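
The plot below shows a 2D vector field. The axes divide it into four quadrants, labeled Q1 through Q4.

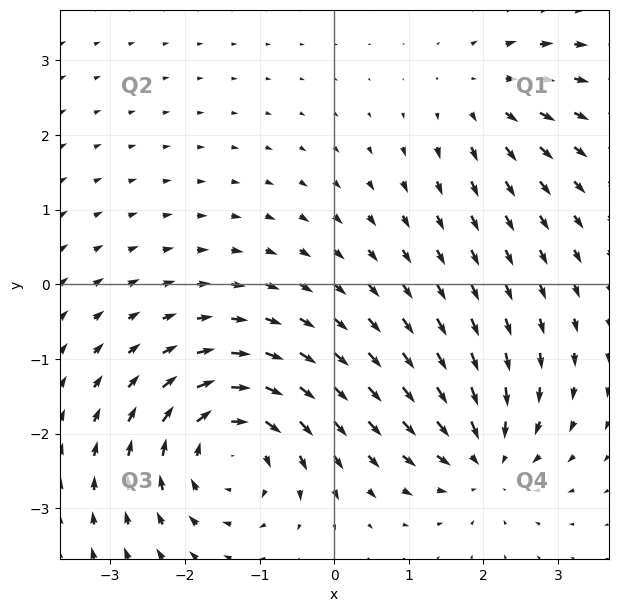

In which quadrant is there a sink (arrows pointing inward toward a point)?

The sink sits at approximately (2.0, -2.3), which lies in quadrant Q4. The divergence there is about -5, negative as expected for a sink.

Q4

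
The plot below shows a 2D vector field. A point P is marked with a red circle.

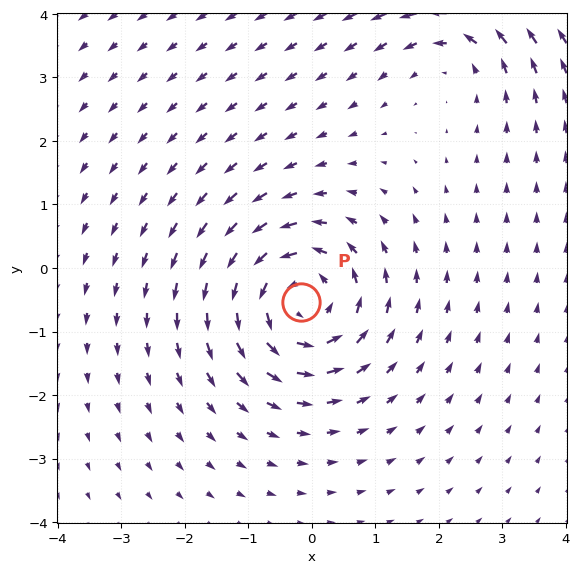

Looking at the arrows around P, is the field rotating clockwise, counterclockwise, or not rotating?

counterclockwise

Near P at (-0.2, -0.5) the arrows circulate counterclockwise. The curl (z-component) there is about +5; positive curl means counterclockwise rotation.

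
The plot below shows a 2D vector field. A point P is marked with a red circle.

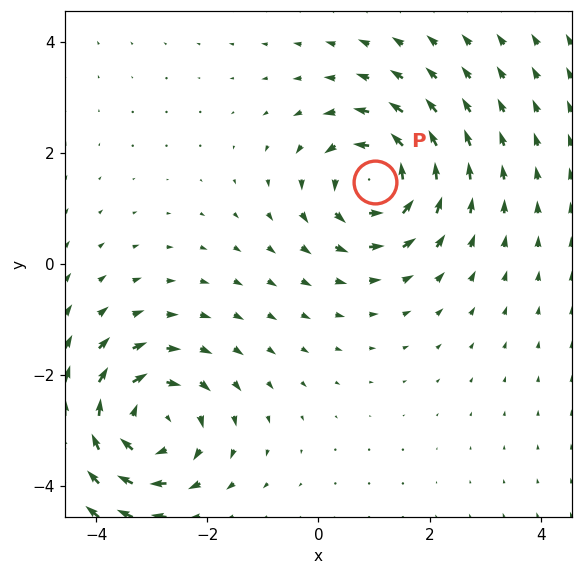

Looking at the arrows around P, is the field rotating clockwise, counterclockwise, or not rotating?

counterclockwise

Near P at (1.0, 1.5) the arrows circulate counterclockwise. The curl (z-component) there is about +4; positive curl means counterclockwise rotation.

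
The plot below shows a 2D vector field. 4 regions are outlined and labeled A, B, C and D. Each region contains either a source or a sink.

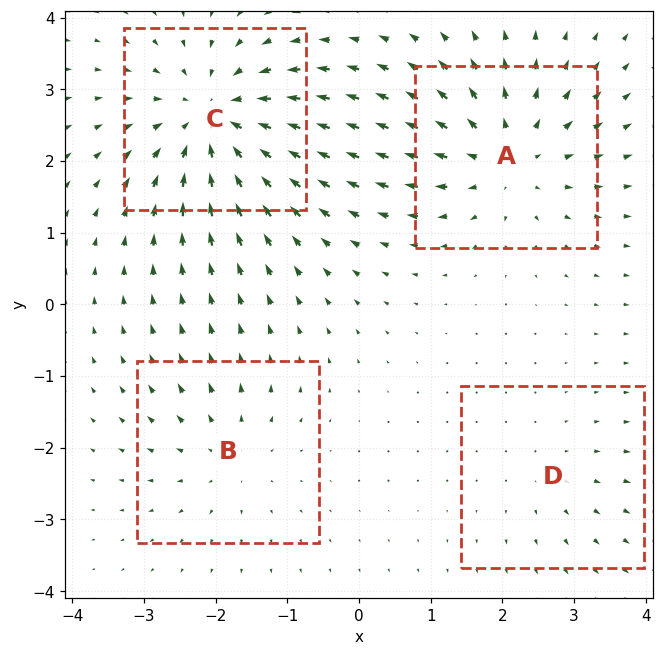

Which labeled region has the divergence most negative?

Divergence at each region's feature centre — A: about +5, B: about +3, C: about -6, D: about +2. Region C is most negative.

C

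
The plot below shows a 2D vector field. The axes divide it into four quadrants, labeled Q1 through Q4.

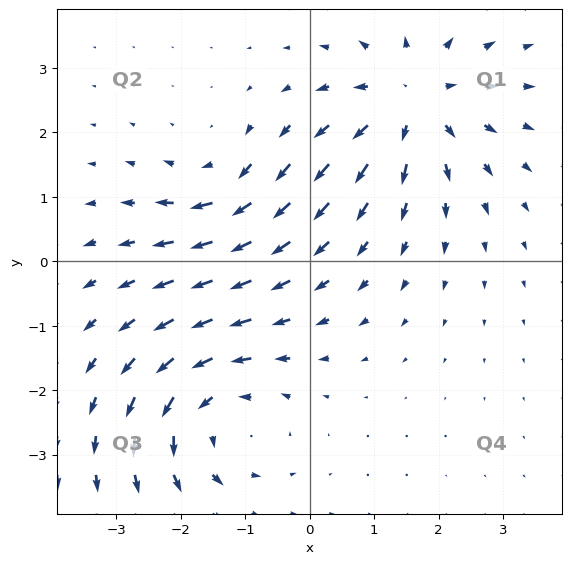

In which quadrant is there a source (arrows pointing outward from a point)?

The source sits at approximately (1.6, 2.5), which lies in quadrant Q1. The divergence there is about +5, positive as expected for a source.

Q1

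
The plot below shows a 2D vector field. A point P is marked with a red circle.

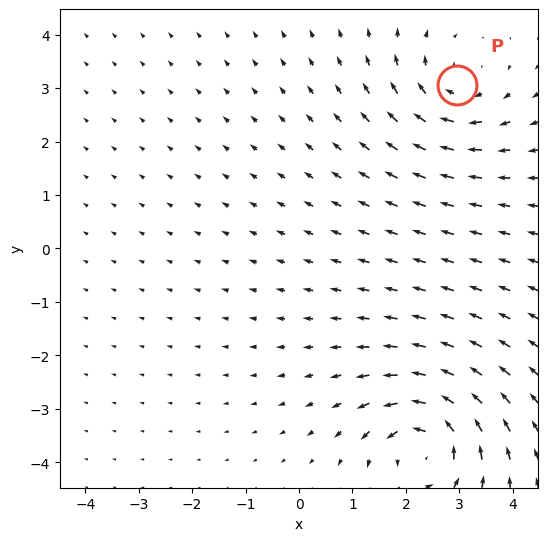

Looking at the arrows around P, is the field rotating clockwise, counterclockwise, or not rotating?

clockwise

Near P at (2.9, 3.1) the arrows circulate clockwise. The curl (z-component) there is about -4; negative curl means clockwise rotation.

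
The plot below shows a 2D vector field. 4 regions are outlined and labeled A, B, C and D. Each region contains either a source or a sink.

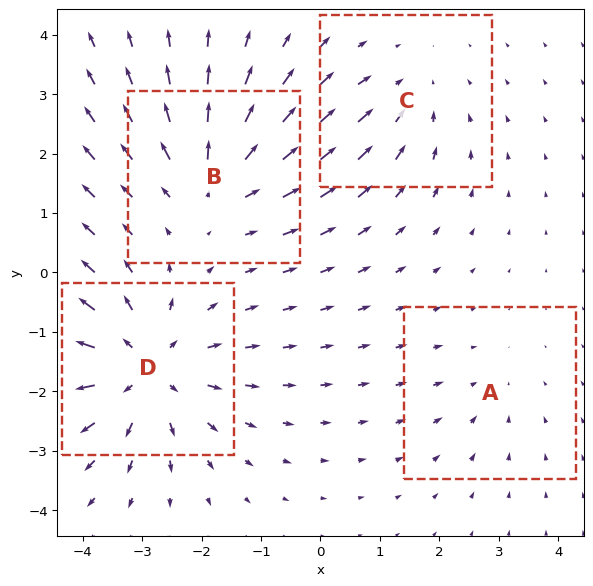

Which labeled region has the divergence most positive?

Divergence at each region's feature centre — A: about -2, B: about +4, C: about -3, D: about +6. Region D is most positive.

D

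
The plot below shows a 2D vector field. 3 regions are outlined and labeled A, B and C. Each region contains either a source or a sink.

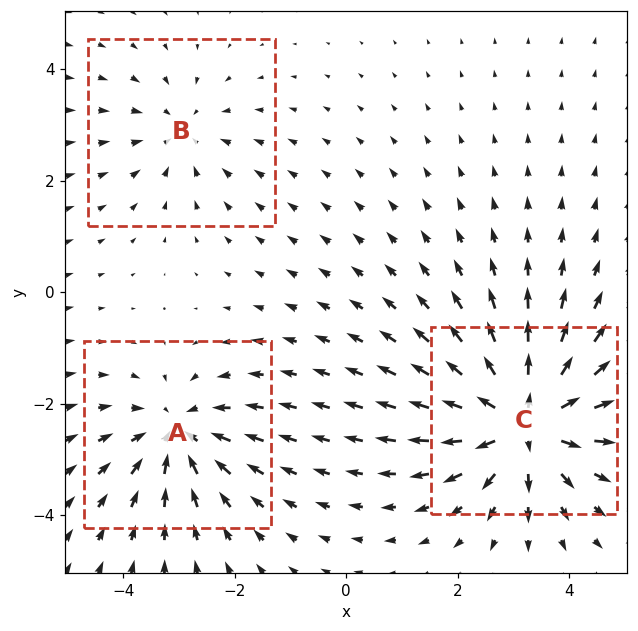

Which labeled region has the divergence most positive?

Divergence at each region's feature centre — A: about -3, B: about -2, C: about +5. Region C is most positive.

C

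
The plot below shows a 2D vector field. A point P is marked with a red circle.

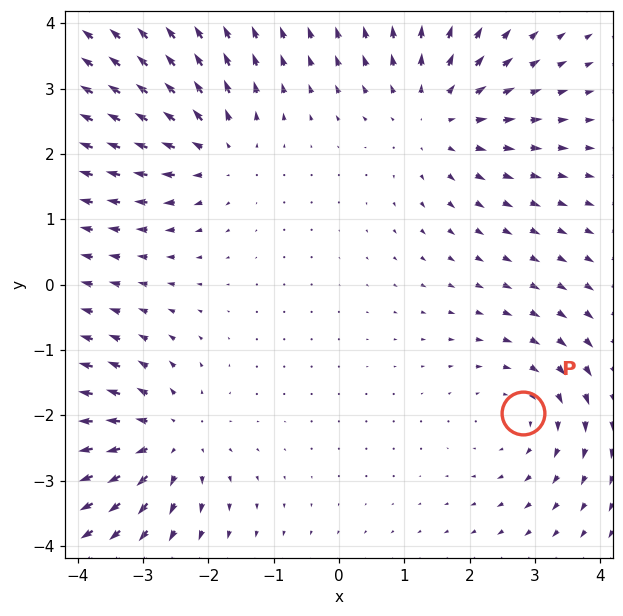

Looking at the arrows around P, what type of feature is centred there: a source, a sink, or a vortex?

vortex

At P (2.8, -2.0) the arrows circulate clockwise. Divergence ≈0, curl about -3 — near-zero divergence with nonzero curl is a vortex.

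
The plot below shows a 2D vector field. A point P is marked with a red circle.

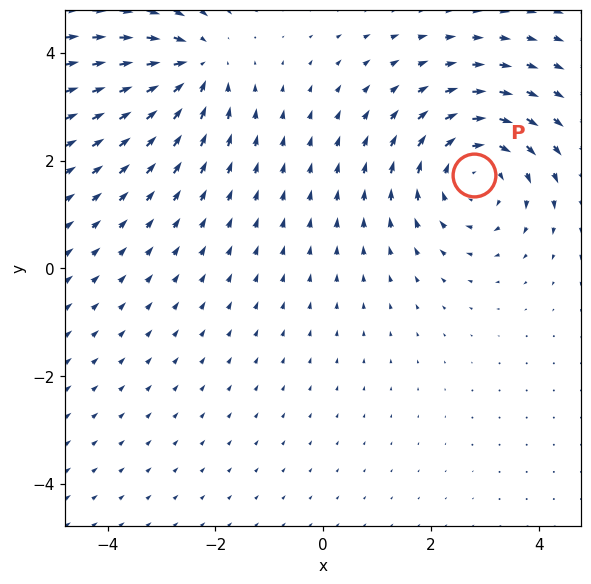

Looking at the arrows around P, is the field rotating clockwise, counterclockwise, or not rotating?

Near P at (2.8, 1.7) the arrows circulate clockwise. The curl (z-component) there is about -4; negative curl means clockwise rotation.

clockwise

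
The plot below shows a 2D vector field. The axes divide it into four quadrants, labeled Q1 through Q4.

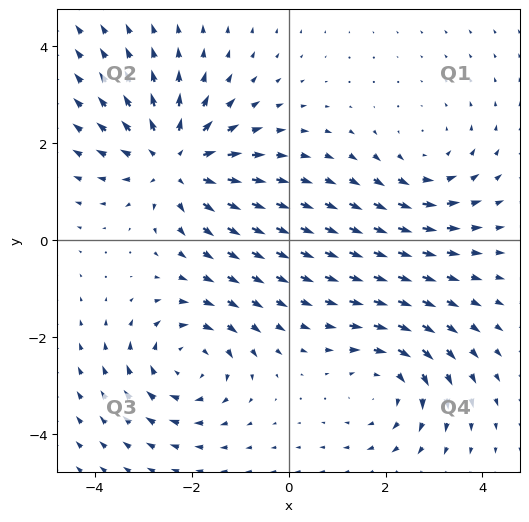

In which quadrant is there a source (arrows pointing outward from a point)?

Q2

The source sits at approximately (-2.3, 1.6), which lies in quadrant Q2. The divergence there is about +4, positive as expected for a source.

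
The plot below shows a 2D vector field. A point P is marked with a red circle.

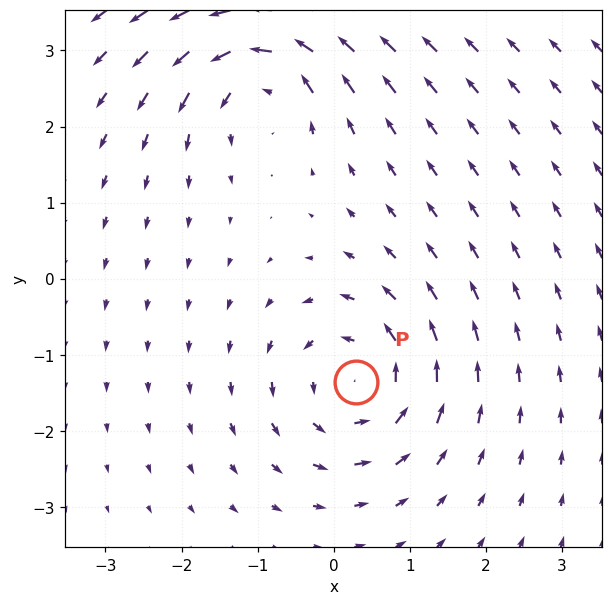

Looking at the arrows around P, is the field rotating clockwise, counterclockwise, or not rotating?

counterclockwise

Near P at (0.3, -1.4) the arrows circulate counterclockwise. The curl (z-component) there is about +3; positive curl means counterclockwise rotation.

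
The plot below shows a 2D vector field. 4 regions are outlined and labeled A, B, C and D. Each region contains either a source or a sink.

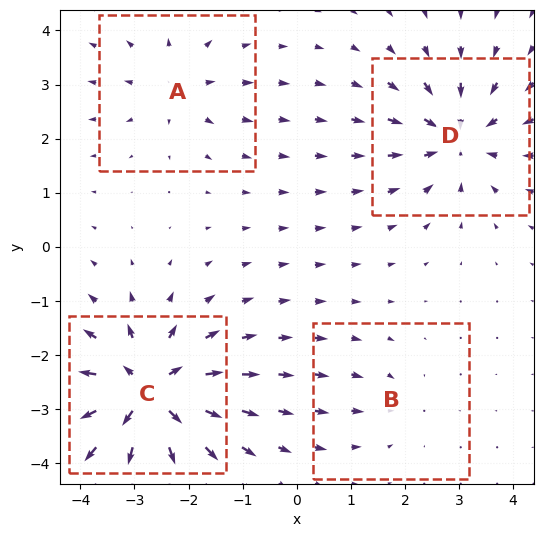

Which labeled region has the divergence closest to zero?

Divergence at each region's feature centre — A: about +4, B: about -2, C: about +8, D: about -6. Region B is closest to zero.

B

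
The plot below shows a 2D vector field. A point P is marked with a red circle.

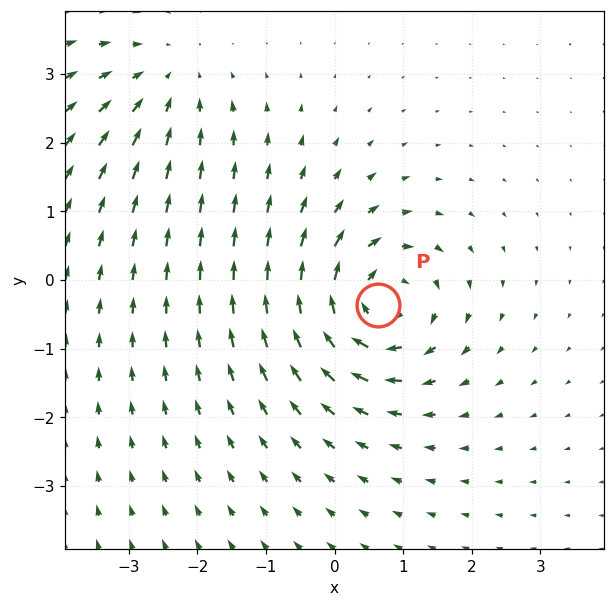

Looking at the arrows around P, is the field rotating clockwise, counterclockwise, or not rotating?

Near P at (0.6, -0.4) the arrows circulate clockwise. The curl (z-component) there is about -6; negative curl means clockwise rotation.

clockwise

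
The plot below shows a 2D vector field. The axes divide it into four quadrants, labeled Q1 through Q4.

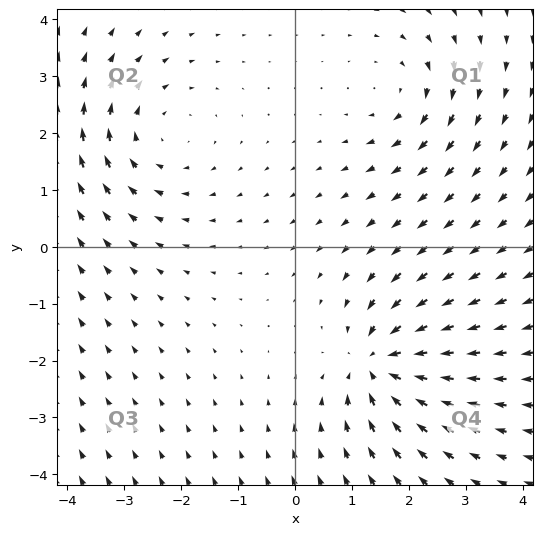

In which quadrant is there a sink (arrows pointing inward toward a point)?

Q4

The sink sits at approximately (1.5, -2.0), which lies in quadrant Q4. The divergence there is about -6, negative as expected for a sink.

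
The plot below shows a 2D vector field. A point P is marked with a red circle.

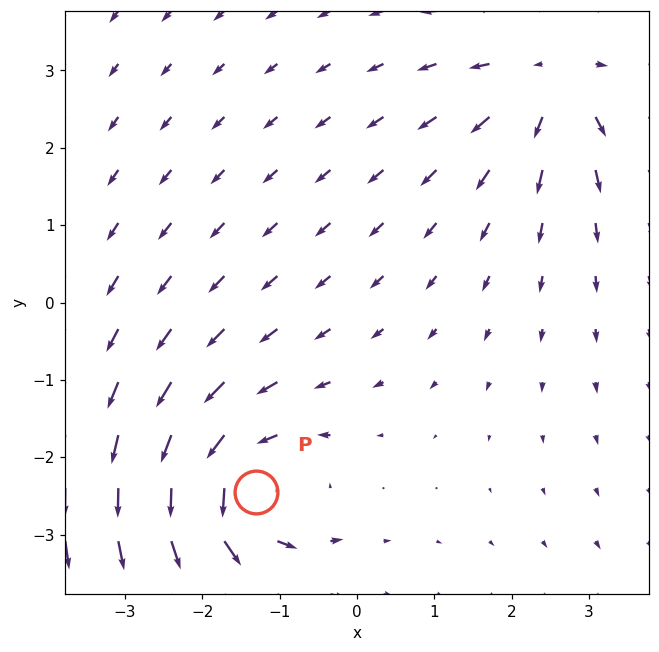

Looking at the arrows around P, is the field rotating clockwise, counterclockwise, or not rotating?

Near P at (-1.3, -2.4) the arrows circulate counterclockwise. The curl (z-component) there is about +3; positive curl means counterclockwise rotation.

counterclockwise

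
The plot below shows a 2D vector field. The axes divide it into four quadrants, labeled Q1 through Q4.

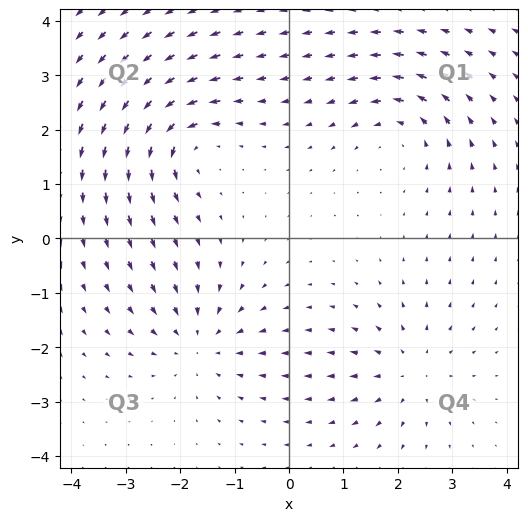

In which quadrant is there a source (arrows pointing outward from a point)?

The source sits at approximately (2.2, -2.4), which lies in quadrant Q4. The divergence there is about +4, positive as expected for a source.

Q4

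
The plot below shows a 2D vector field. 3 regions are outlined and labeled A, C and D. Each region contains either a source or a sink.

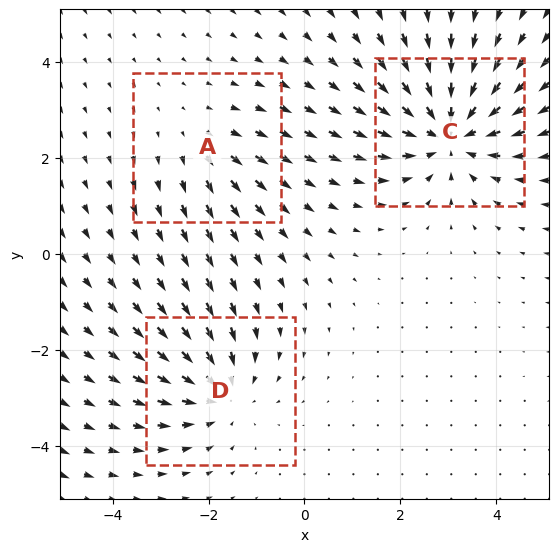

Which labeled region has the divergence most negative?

C

Divergence at each region's feature centre — A: about +2, C: about -5, D: about -3. Region C is most negative.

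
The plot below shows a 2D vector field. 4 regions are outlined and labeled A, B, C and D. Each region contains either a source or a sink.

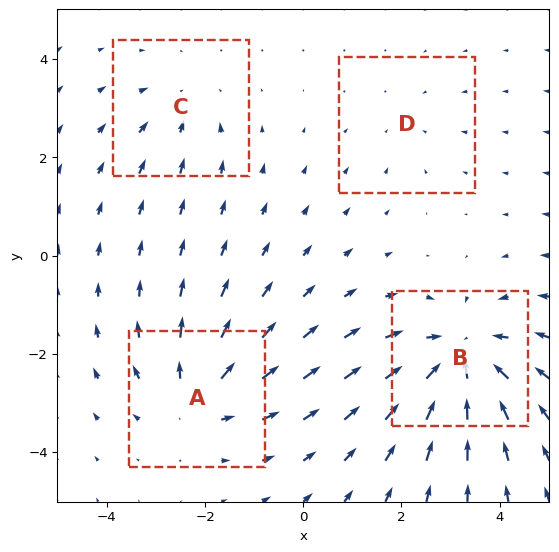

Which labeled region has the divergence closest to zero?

Divergence at each region's feature centre — A: about +4, B: about -6, C: about -3, D: about -2. Region D is closest to zero.

D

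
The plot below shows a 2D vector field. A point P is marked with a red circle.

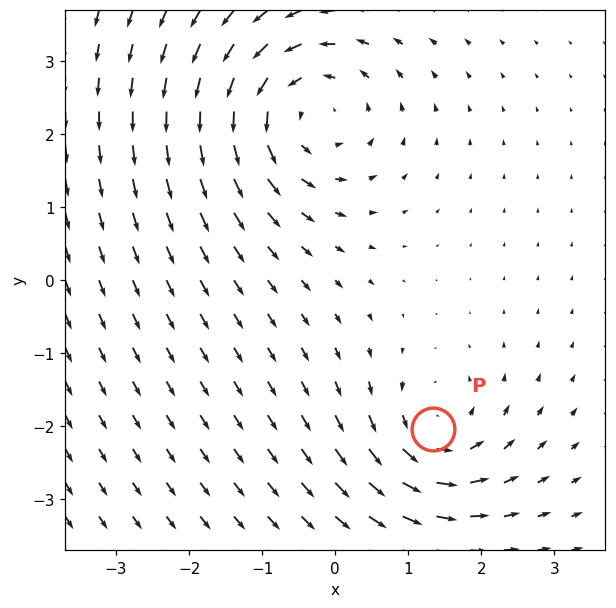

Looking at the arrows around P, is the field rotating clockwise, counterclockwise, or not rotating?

Near P at (1.3, -2.0) the arrows circulate counterclockwise. The curl (z-component) there is about +4; positive curl means counterclockwise rotation.

counterclockwise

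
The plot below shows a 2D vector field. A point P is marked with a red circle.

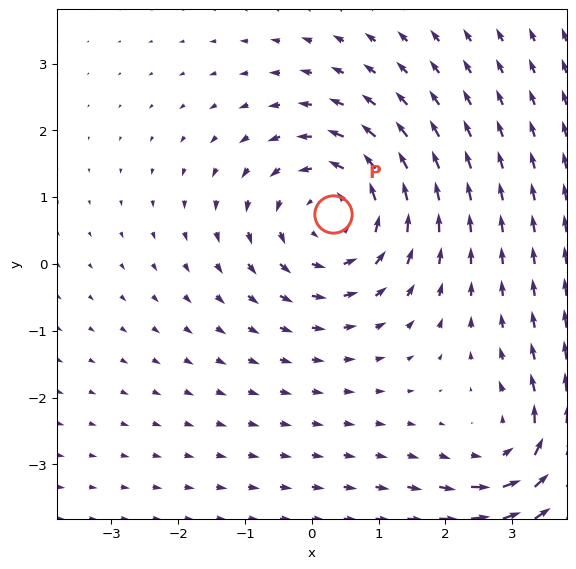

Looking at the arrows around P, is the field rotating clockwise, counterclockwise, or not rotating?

Near P at (0.3, 0.8) the arrows circulate counterclockwise. The curl (z-component) there is about +3; positive curl means counterclockwise rotation.

counterclockwise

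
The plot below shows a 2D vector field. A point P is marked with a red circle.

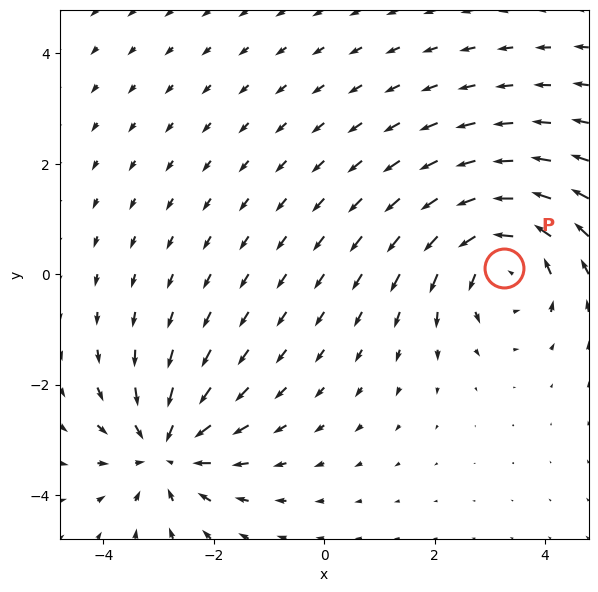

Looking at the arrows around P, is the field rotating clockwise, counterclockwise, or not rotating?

counterclockwise

Near P at (3.3, 0.1) the arrows circulate counterclockwise. The curl (z-component) there is about +4; positive curl means counterclockwise rotation.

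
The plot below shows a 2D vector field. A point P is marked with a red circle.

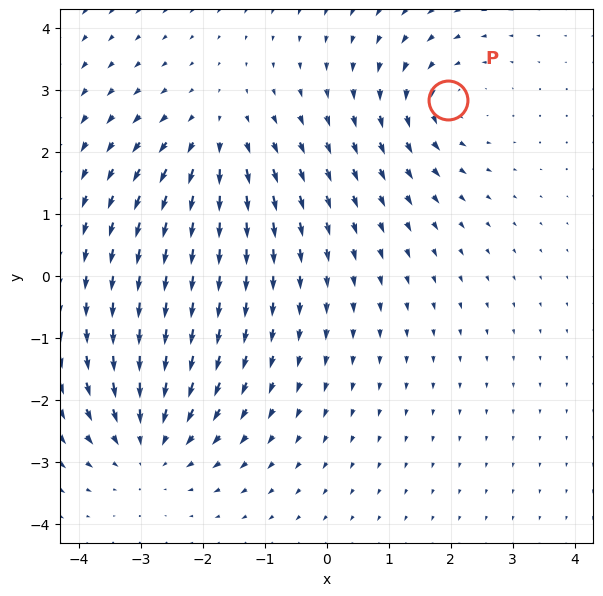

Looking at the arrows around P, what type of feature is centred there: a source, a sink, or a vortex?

vortex

At P (2.0, 2.8) the arrows circulate counterclockwise. Divergence ≈0, curl about +4 — near-zero divergence with nonzero curl is a vortex.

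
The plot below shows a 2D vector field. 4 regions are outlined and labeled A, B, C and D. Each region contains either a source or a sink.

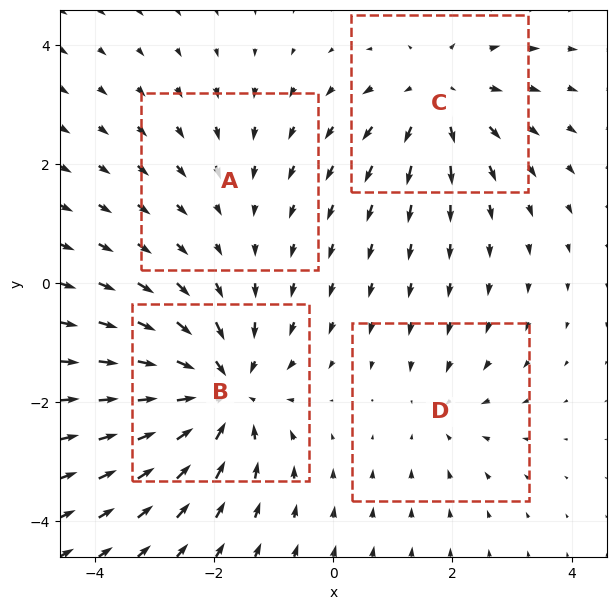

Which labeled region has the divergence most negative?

Divergence at each region's feature centre — A: about -2, B: about -7, C: about +5, D: about -3. Region B is most negative.

B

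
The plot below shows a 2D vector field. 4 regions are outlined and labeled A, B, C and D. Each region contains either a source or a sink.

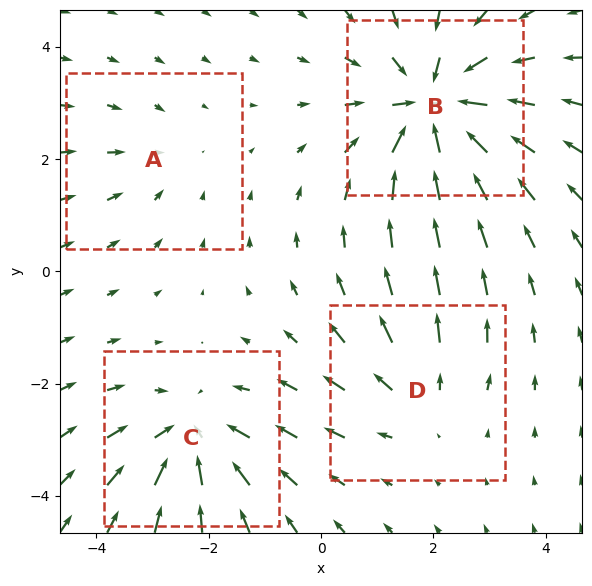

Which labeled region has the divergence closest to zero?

Divergence at each region's feature centre — A: about -2, B: about -7, C: about -5, D: about +3. Region A is closest to zero.

A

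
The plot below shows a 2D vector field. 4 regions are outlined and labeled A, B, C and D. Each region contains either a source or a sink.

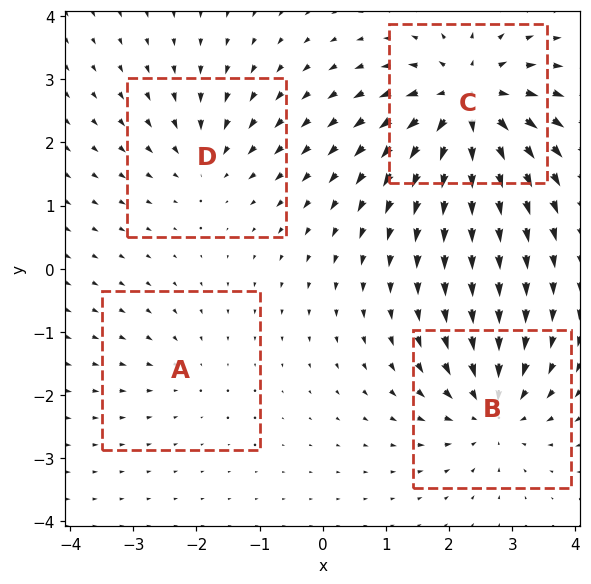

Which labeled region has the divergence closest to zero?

Divergence at each region's feature centre — A: about -2, B: about -6, C: about +8, D: about -4. Region A is closest to zero.

A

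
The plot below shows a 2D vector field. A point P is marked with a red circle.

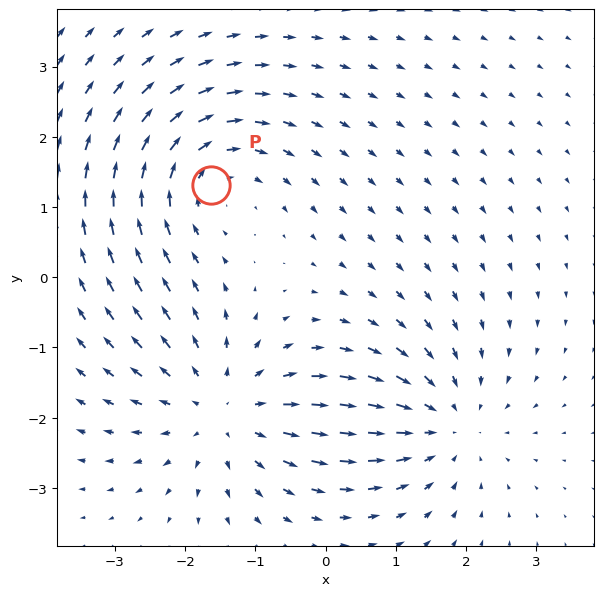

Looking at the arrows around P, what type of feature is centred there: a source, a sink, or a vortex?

At P (-1.6, 1.3) the arrows circulate clockwise. Divergence ≈0, curl about -3 — near-zero divergence with nonzero curl is a vortex.

vortex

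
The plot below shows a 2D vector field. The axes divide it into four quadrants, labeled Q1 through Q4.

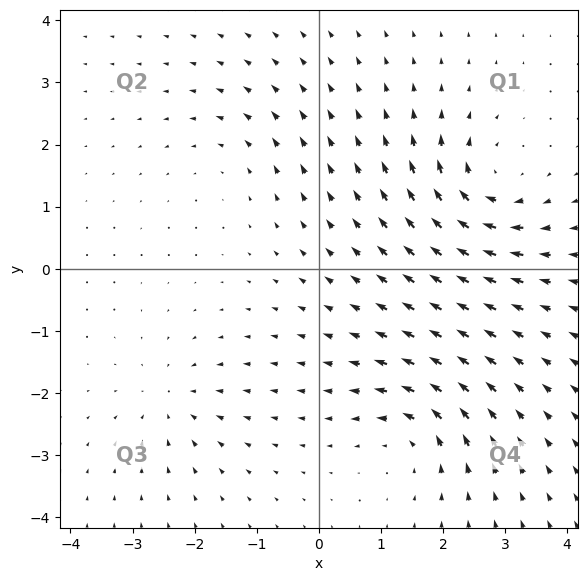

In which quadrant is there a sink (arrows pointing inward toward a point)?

Q3

The sink sits at approximately (-2.4, -2.1), which lies in quadrant Q3. The divergence there is about -4, negative as expected for a sink.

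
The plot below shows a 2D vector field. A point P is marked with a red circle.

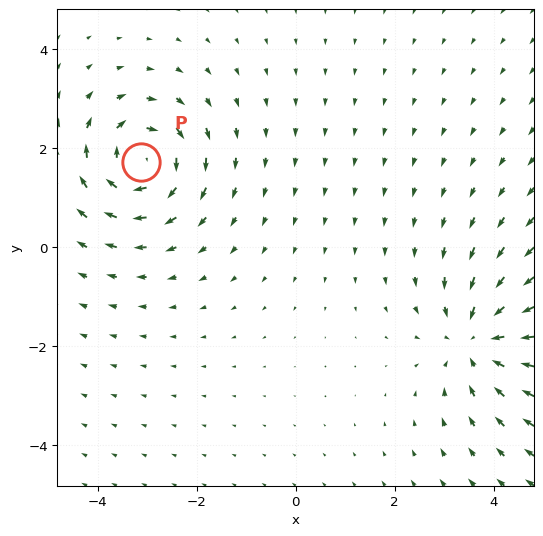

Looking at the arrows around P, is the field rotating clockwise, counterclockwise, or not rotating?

Near P at (-3.1, 1.7) the arrows circulate clockwise. The curl (z-component) there is about -6; negative curl means clockwise rotation.

clockwise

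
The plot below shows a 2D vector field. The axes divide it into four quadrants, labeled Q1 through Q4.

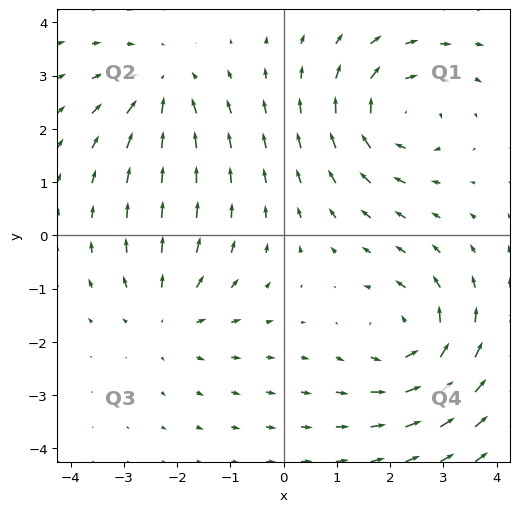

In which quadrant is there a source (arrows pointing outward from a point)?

The source sits at approximately (-2.2, -1.5), which lies in quadrant Q3. The divergence there is about +3, positive as expected for a source.

Q3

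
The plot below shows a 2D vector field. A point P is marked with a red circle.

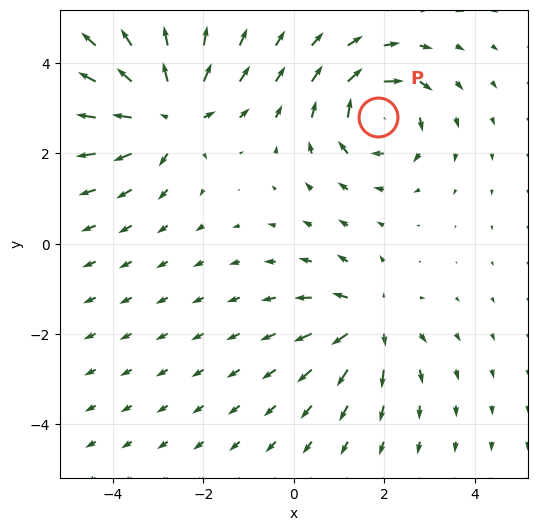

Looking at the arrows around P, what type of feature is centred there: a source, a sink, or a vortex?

vortex

At P (1.9, 2.8) the arrows circulate clockwise. Divergence ≈0, curl about -6 — near-zero divergence with nonzero curl is a vortex.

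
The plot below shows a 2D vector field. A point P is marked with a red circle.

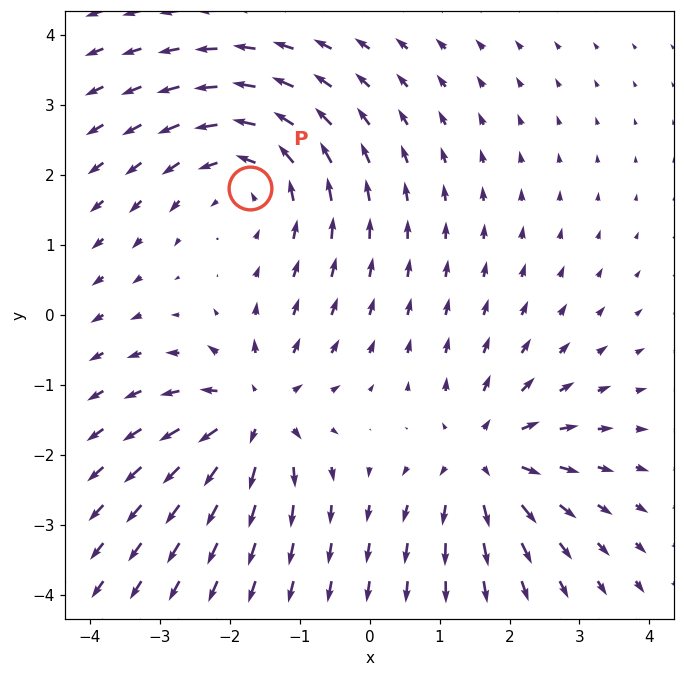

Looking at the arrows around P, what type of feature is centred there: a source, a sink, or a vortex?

vortex

At P (-1.7, 1.8) the arrows circulate counterclockwise. Divergence ≈0, curl about +4 — near-zero divergence with nonzero curl is a vortex.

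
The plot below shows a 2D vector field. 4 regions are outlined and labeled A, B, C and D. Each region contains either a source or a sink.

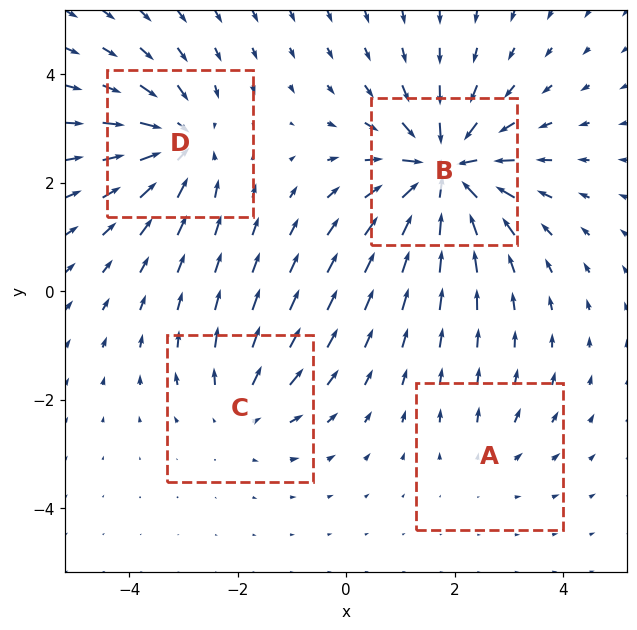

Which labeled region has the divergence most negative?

B

Divergence at each region's feature centre — A: about +2, B: about -8, C: about +3, D: about -5. Region B is most negative.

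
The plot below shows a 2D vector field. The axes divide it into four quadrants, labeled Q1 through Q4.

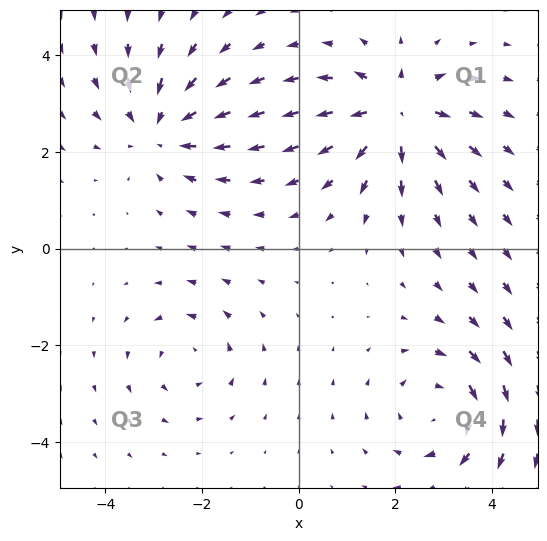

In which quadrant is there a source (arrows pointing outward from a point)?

The source sits at approximately (2.0, 2.8), which lies in quadrant Q1. The divergence there is about +6, positive as expected for a source.

Q1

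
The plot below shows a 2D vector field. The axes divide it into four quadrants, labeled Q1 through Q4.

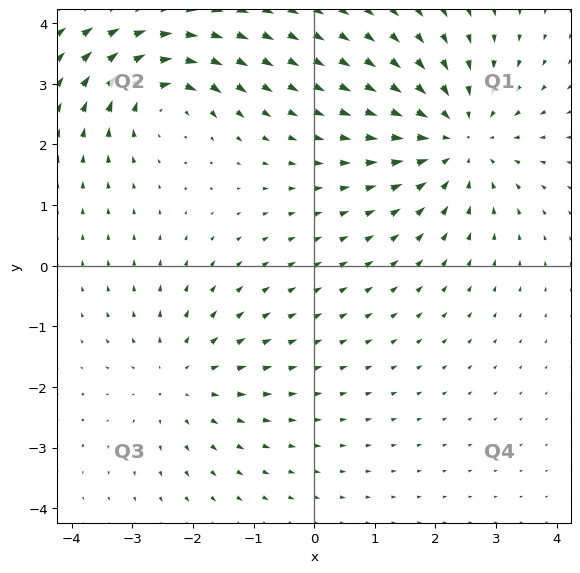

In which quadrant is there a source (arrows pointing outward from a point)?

Q3

The source sits at approximately (-2.2, -1.9), which lies in quadrant Q3. The divergence there is about +2, positive as expected for a source.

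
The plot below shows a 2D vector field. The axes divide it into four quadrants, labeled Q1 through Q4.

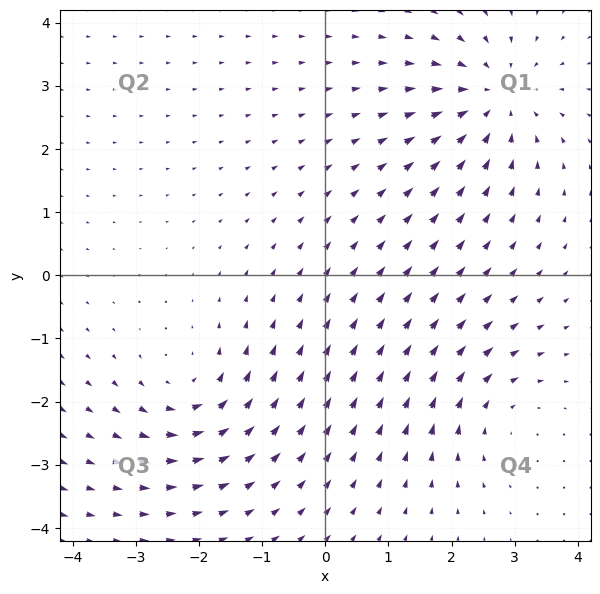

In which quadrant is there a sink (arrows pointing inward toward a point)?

Q1

The sink sits at approximately (2.7, 2.8), which lies in quadrant Q1. The divergence there is about -4, negative as expected for a sink.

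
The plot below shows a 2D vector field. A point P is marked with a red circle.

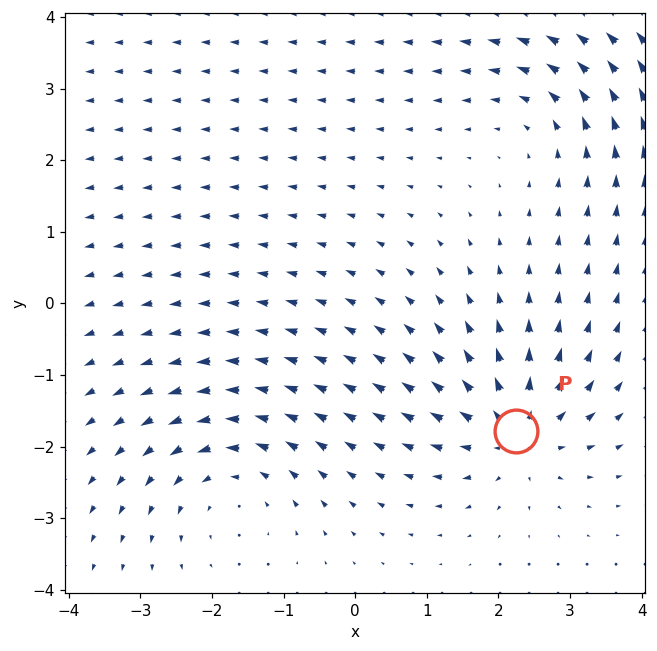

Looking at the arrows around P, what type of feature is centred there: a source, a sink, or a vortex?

At P (2.2, -1.8) the arrows spread outward. Divergence about +6, curl ≈0 — positive divergence with near-zero curl is a source.

source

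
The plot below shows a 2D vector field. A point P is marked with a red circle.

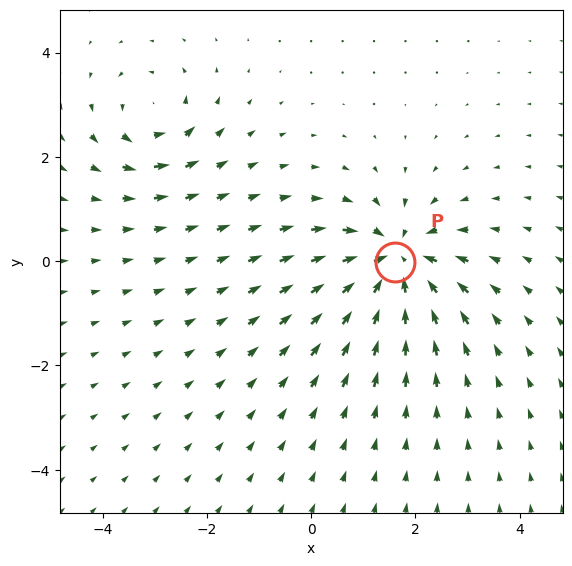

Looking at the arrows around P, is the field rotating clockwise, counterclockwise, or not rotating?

Near P at (1.6, -0.0) the arrows show no circulation. The curl there is ≈0.

not rotating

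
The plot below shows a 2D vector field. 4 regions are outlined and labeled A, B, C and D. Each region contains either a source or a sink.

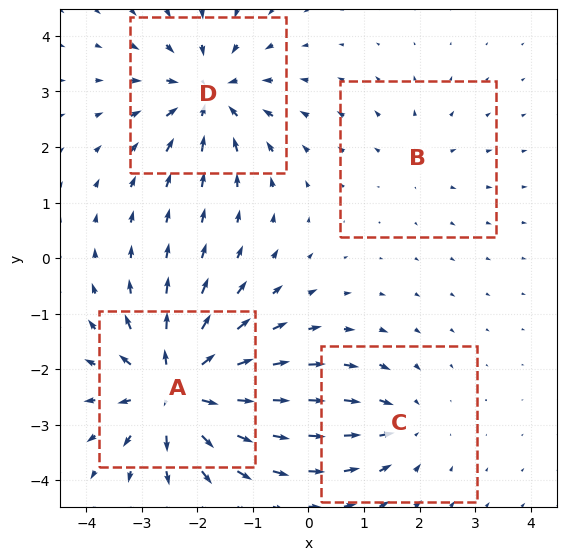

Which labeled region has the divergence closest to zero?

B

Divergence at each region's feature centre — A: about +8, B: about +2, C: about -4, D: about -6. Region B is closest to zero.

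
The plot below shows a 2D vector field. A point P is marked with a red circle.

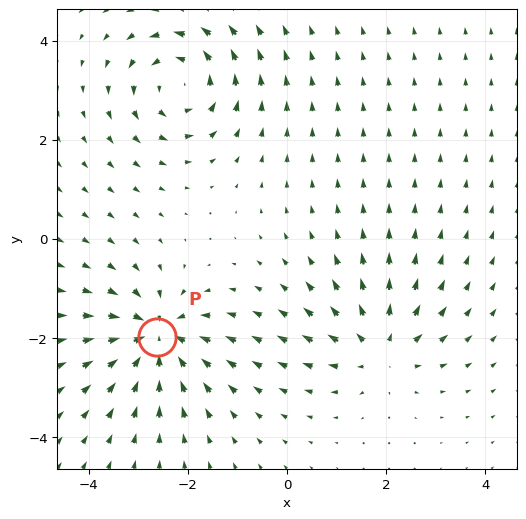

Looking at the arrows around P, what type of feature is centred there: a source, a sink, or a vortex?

At P (-2.6, -2.0) the arrows converge inward. Divergence about -6, curl ≈0 — negative divergence with near-zero curl is a sink.

sink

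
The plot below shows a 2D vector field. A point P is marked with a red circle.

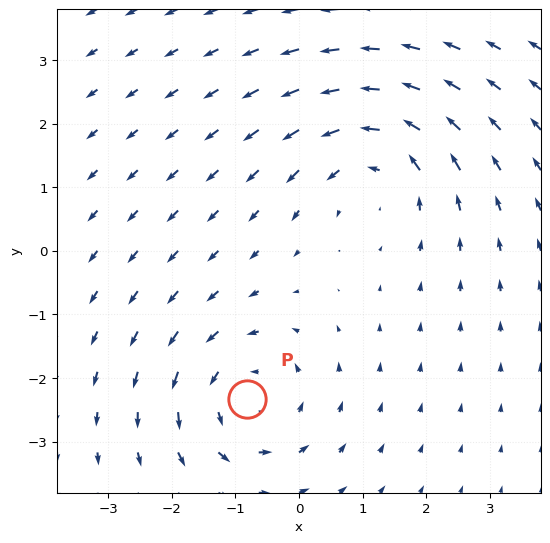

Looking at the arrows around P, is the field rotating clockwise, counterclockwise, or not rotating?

counterclockwise

Near P at (-0.8, -2.3) the arrows circulate counterclockwise. The curl (z-component) there is about +3; positive curl means counterclockwise rotation.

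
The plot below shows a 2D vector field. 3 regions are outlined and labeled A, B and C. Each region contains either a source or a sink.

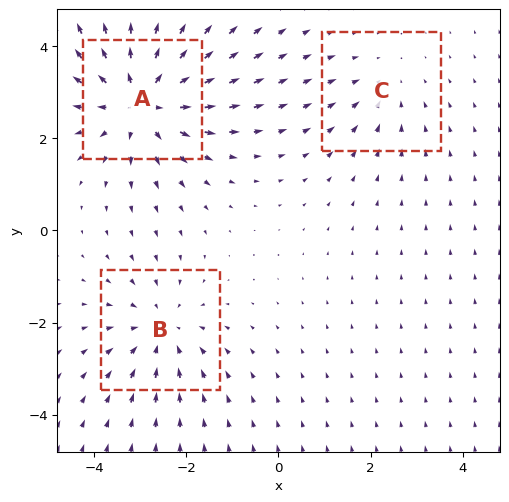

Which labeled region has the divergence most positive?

Divergence at each region's feature centre — A: about +5, B: about -3, C: about -2. Region A is most positive.

A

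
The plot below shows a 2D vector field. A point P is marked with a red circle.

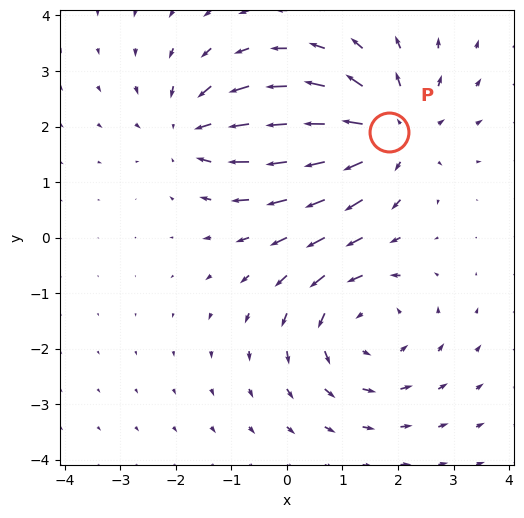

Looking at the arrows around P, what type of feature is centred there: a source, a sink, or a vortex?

At P (1.8, 1.9) the arrows spread outward. Divergence about +4, curl ≈0 — positive divergence with near-zero curl is a source.

source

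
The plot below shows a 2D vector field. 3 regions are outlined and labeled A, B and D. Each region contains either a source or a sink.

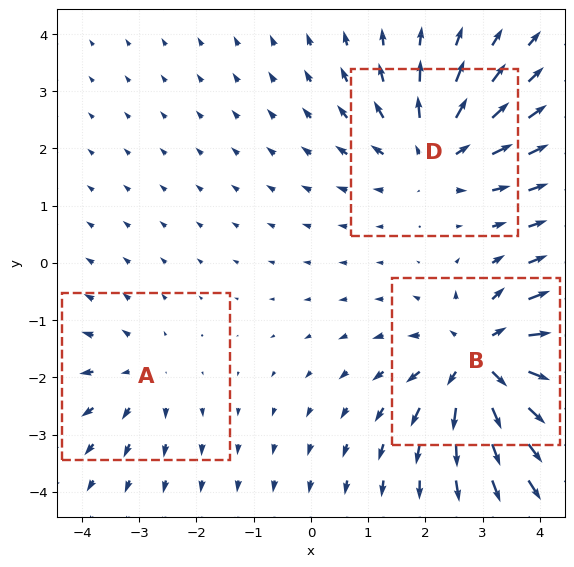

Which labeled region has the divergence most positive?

B

Divergence at each region's feature centre — A: about +2, B: about +5, D: about +4. Region B is most positive.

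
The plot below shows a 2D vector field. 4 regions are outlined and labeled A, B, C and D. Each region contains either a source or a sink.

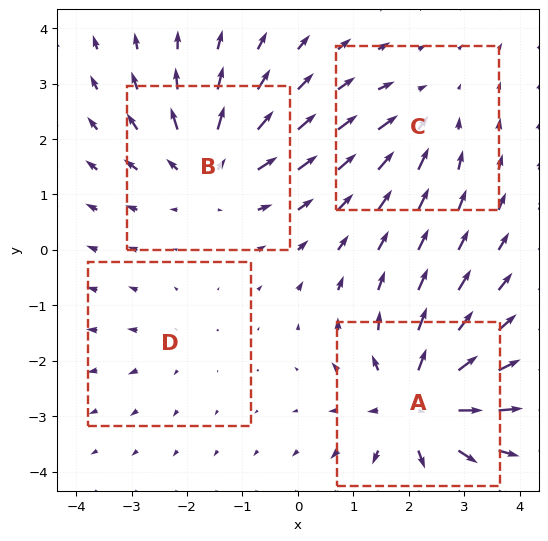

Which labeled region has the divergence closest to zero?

Divergence at each region's feature centre — A: about +7, B: about +5, C: about -3, D: about +2. Region D is closest to zero.

D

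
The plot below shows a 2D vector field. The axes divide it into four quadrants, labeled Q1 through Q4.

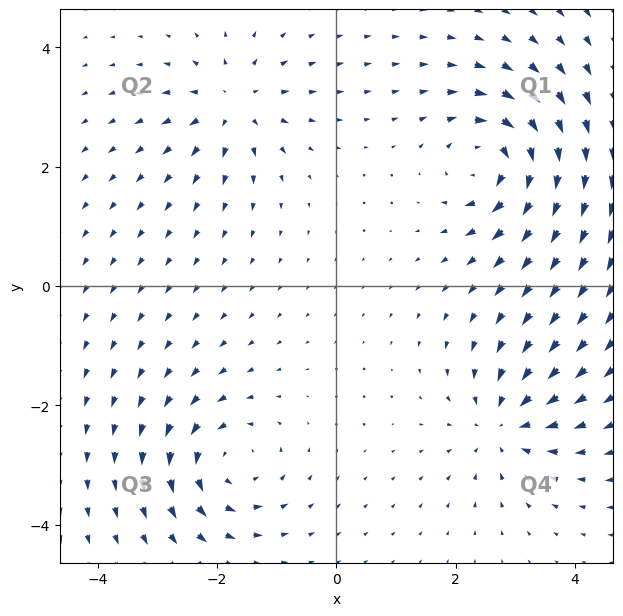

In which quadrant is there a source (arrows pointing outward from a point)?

The source sits at approximately (-1.7, 3.0), which lies in quadrant Q2. The divergence there is about +5, positive as expected for a source.

Q2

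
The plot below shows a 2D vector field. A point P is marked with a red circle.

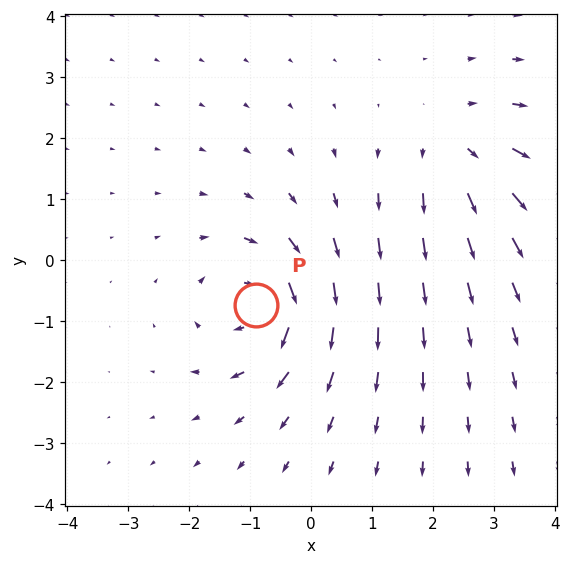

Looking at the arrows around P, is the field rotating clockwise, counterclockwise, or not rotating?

clockwise

Near P at (-0.9, -0.7) the arrows circulate clockwise. The curl (z-component) there is about -6; negative curl means clockwise rotation.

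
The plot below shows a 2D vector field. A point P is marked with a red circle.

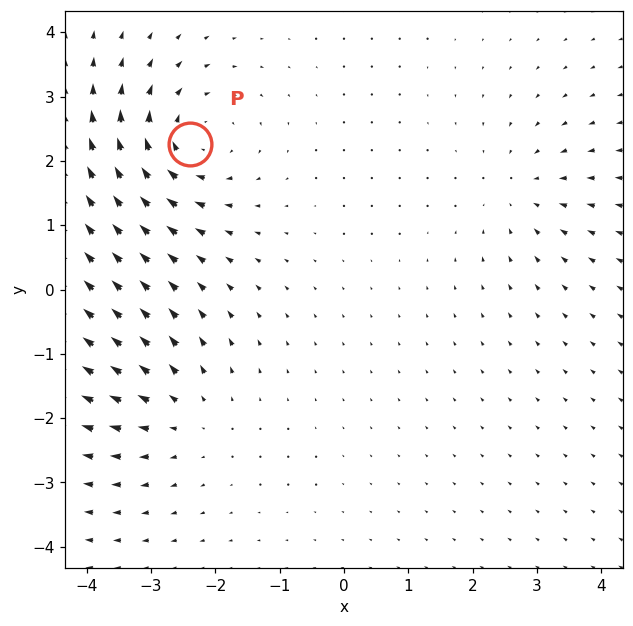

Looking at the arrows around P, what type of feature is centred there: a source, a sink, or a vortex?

vortex

At P (-2.4, 2.3) the arrows circulate clockwise. Divergence ≈0, curl about -5 — near-zero divergence with nonzero curl is a vortex.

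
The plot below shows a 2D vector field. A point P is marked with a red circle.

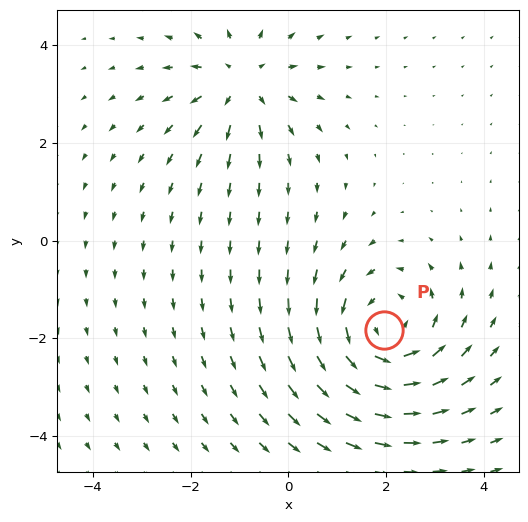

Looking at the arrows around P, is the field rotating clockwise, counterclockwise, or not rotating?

Near P at (2.0, -1.8) the arrows circulate counterclockwise. The curl (z-component) there is about +3; positive curl means counterclockwise rotation.

counterclockwise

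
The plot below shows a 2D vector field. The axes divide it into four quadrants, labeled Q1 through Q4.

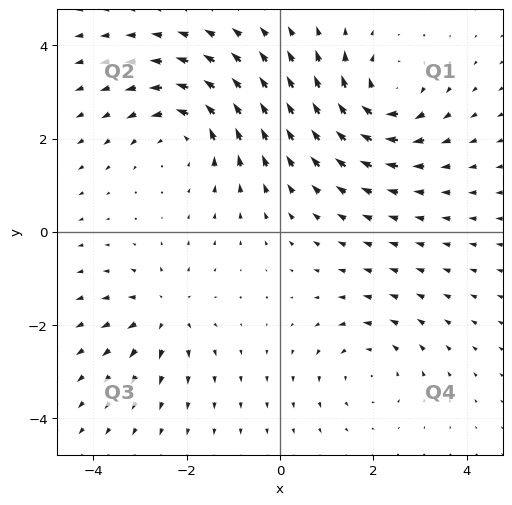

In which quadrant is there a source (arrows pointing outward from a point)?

Q3

The source sits at approximately (-2.5, -1.7), which lies in quadrant Q3. The divergence there is about +3, positive as expected for a source.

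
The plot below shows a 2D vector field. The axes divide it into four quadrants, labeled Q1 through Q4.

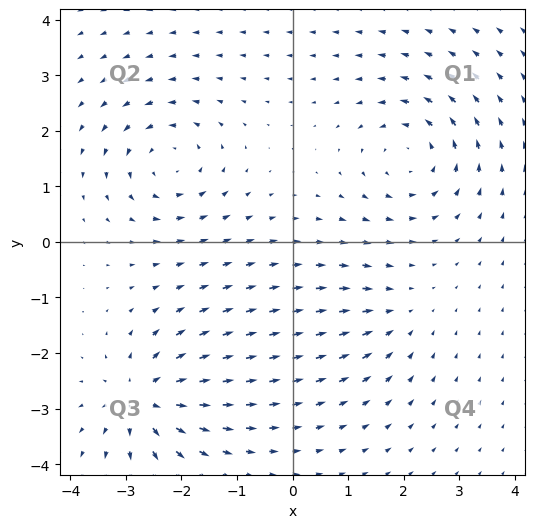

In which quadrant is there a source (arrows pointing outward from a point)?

Q3

The source sits at approximately (-2.7, -2.8), which lies in quadrant Q3. The divergence there is about +7, positive as expected for a source.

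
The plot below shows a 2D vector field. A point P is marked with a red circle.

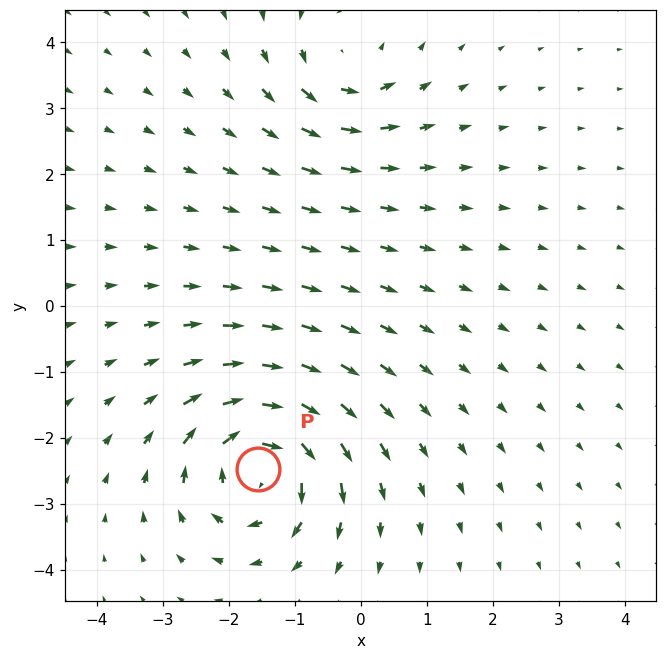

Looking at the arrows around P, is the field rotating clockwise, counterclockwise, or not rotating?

clockwise

Near P at (-1.6, -2.5) the arrows circulate clockwise. The curl (z-component) there is about -6; negative curl means clockwise rotation.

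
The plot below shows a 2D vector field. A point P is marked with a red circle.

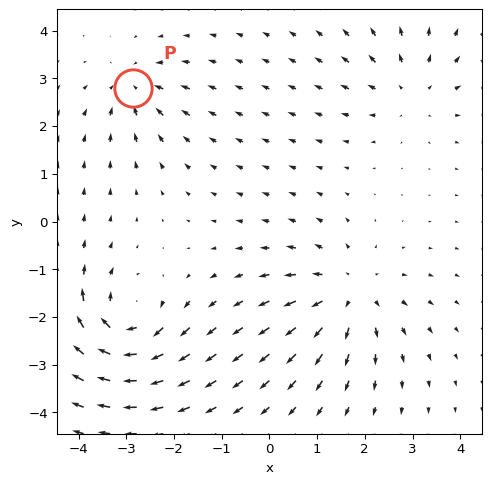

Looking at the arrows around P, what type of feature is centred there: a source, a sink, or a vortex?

sink

At P (-2.9, 2.8) the arrows converge inward. Divergence about -4, curl ≈0 — negative divergence with near-zero curl is a sink.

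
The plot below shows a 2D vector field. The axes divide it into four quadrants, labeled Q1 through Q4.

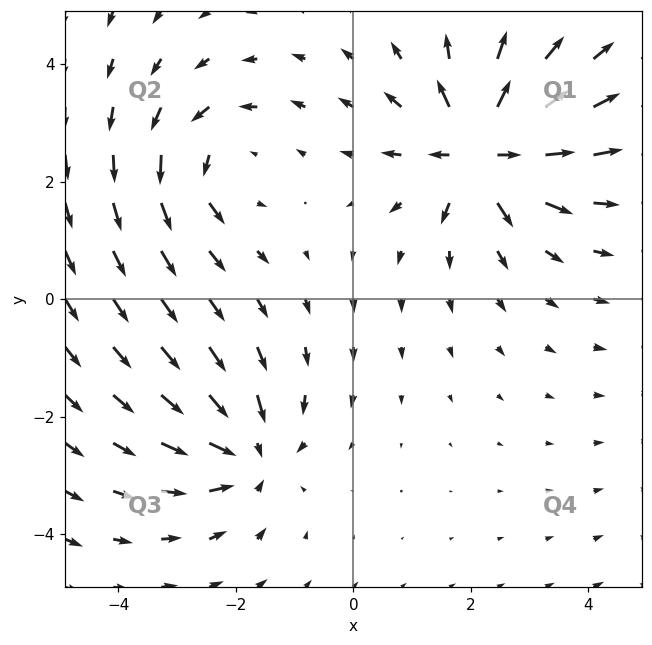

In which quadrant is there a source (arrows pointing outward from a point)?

The source sits at approximately (2.2, 2.5), which lies in quadrant Q1. The divergence there is about +6, positive as expected for a source.

Q1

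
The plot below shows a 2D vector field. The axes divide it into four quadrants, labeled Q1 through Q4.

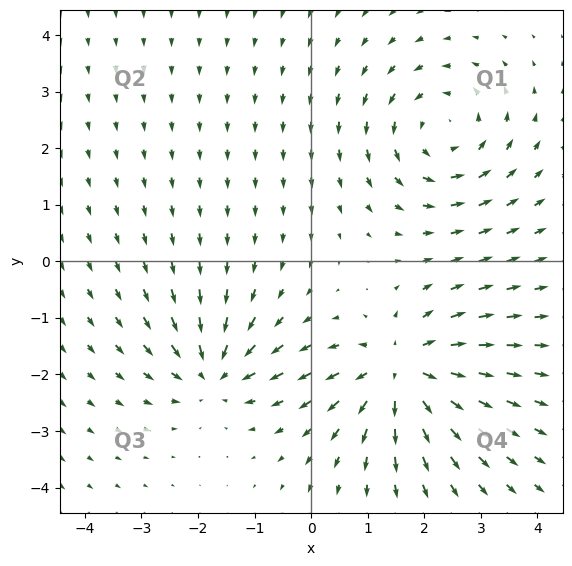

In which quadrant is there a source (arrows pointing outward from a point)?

The source sits at approximately (1.6, -1.9), which lies in quadrant Q4. The divergence there is about +5, positive as expected for a source.

Q4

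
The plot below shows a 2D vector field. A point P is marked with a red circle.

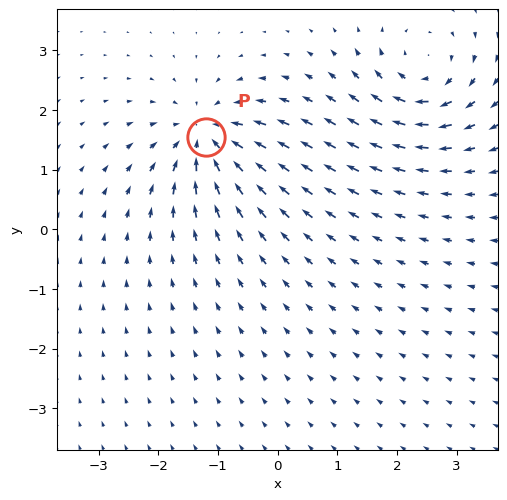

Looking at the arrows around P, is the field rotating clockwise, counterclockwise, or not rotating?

Near P at (-1.2, 1.5) the arrows show no circulation. The curl there is ≈0.

not rotating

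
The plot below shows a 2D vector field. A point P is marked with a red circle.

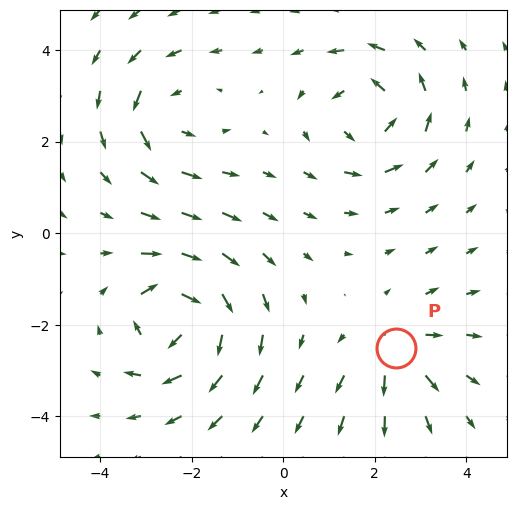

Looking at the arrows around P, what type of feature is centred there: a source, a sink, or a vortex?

At P (2.5, -2.5) the arrows spread outward. Divergence about +3, curl ≈0 — positive divergence with near-zero curl is a source.

source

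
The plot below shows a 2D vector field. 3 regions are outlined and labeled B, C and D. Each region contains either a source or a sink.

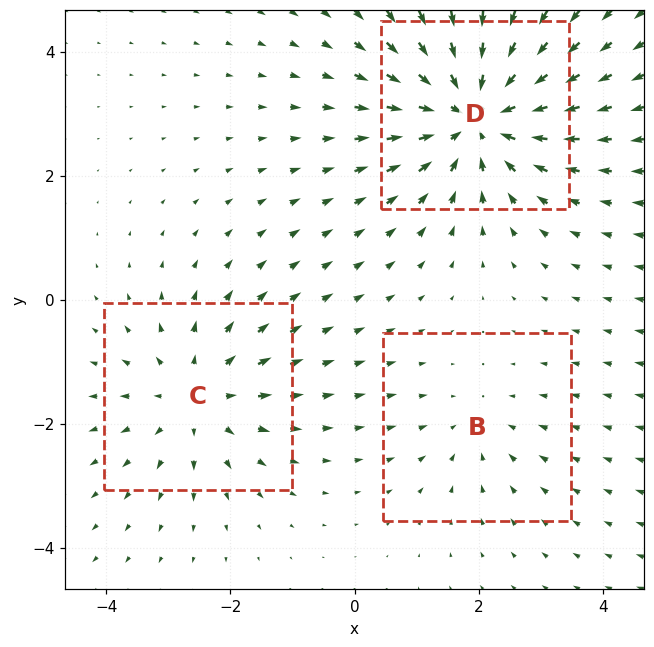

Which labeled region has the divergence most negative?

Divergence at each region's feature centre — B: about -2, C: about +3, D: about -5. Region D is most negative.

D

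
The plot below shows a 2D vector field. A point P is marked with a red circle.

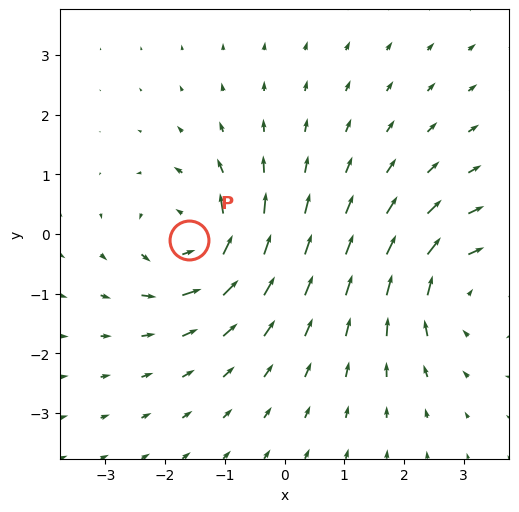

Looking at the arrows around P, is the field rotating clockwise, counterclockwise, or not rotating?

counterclockwise

Near P at (-1.6, -0.1) the arrows circulate counterclockwise. The curl (z-component) there is about +6; positive curl means counterclockwise rotation.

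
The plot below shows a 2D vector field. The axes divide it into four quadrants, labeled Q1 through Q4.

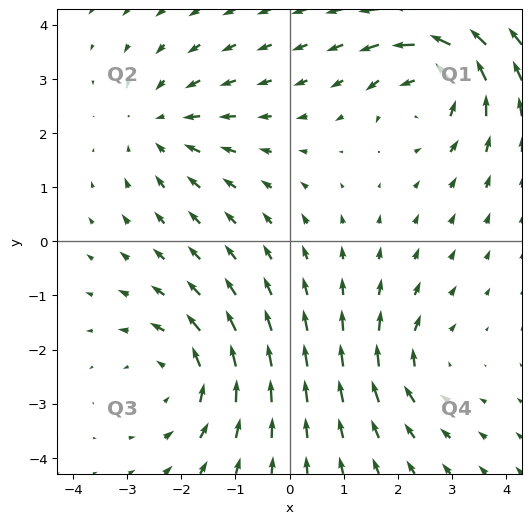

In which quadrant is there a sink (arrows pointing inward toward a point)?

The sink sits at approximately (-2.4, 2.1), which lies in quadrant Q2. The divergence there is about -3, negative as expected for a sink.

Q2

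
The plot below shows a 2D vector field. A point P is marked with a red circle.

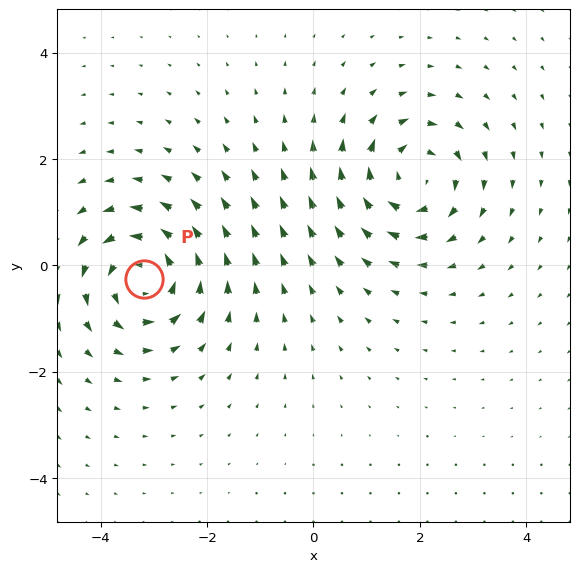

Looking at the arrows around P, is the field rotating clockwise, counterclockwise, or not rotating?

Near P at (-3.2, -0.3) the arrows circulate counterclockwise. The curl (z-component) there is about +6; positive curl means counterclockwise rotation.

counterclockwise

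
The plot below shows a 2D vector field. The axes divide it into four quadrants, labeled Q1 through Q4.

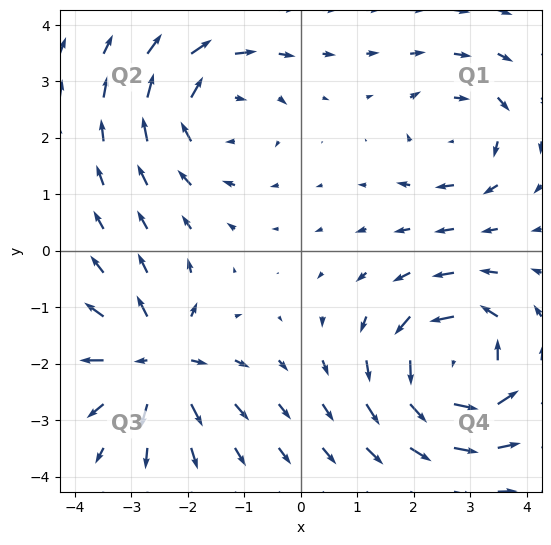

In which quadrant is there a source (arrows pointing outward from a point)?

Q3

The source sits at approximately (-2.5, -2.0), which lies in quadrant Q3. The divergence there is about +6, positive as expected for a source.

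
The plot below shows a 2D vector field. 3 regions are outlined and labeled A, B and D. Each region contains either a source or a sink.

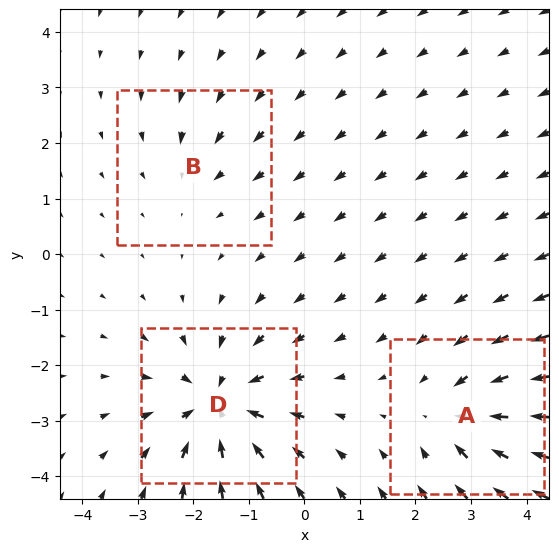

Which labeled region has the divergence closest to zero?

Divergence at each region's feature centre — A: about -3, B: about -2, D: about -5. Region B is closest to zero.

B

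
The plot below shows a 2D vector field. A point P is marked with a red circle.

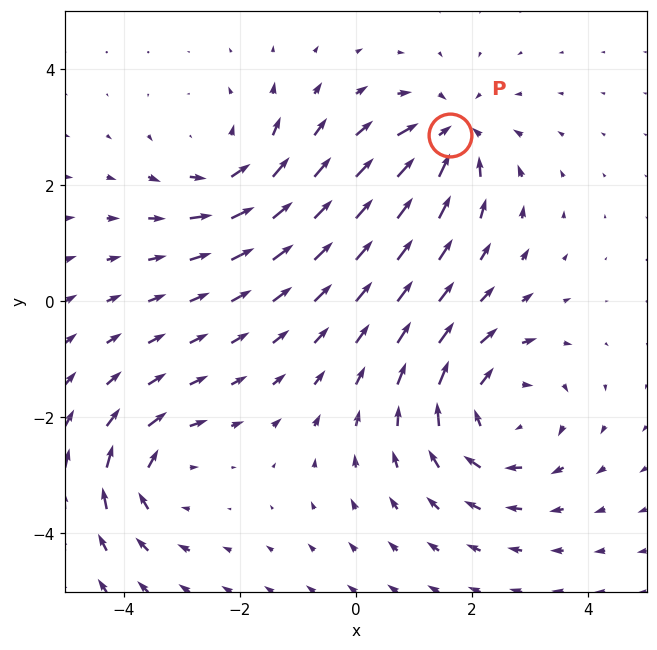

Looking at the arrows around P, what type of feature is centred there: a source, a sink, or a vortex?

At P (1.6, 2.9) the arrows converge inward. Divergence about -5, curl ≈0 — negative divergence with near-zero curl is a sink.

sink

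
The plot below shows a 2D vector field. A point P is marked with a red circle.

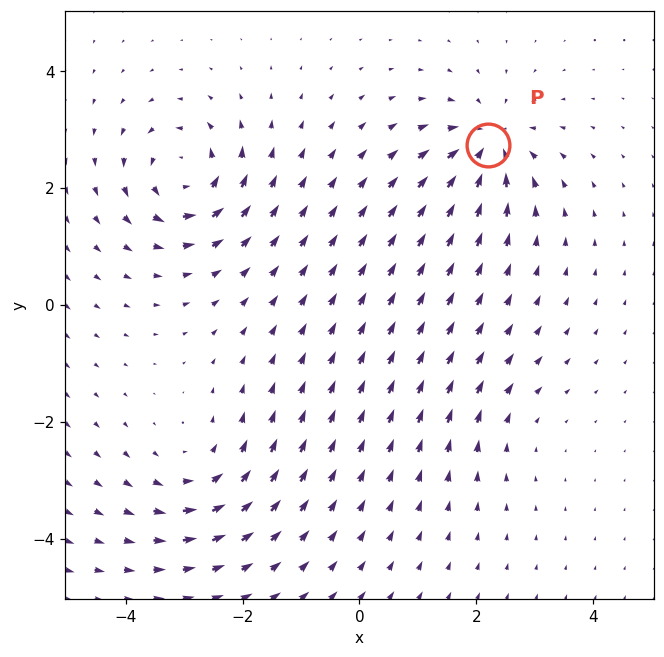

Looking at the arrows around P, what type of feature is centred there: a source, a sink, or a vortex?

sink

At P (2.2, 2.7) the arrows converge inward. Divergence about -6, curl ≈0 — negative divergence with near-zero curl is a sink.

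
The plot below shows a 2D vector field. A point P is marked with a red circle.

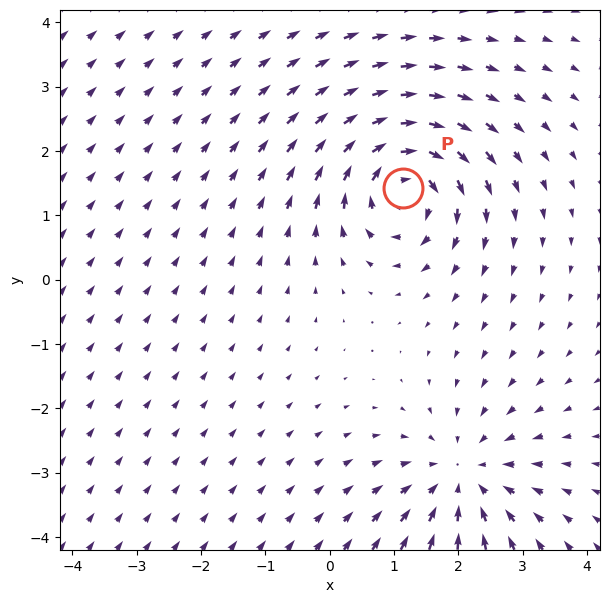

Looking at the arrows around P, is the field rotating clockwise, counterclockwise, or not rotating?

Near P at (1.1, 1.4) the arrows circulate clockwise. The curl (z-component) there is about -5; negative curl means clockwise rotation.

clockwise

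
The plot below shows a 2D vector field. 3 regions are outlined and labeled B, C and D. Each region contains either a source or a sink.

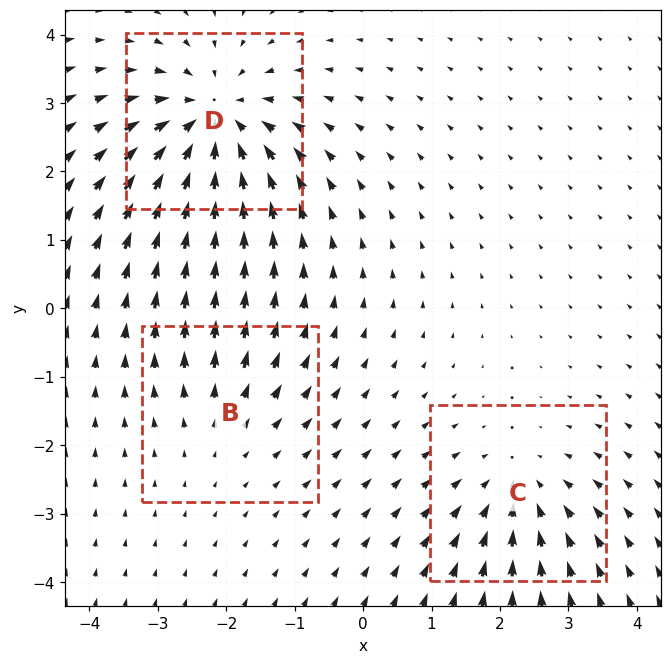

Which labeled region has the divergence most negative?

D

Divergence at each region's feature centre — B: about +2, C: about -3, D: about -5. Region D is most negative.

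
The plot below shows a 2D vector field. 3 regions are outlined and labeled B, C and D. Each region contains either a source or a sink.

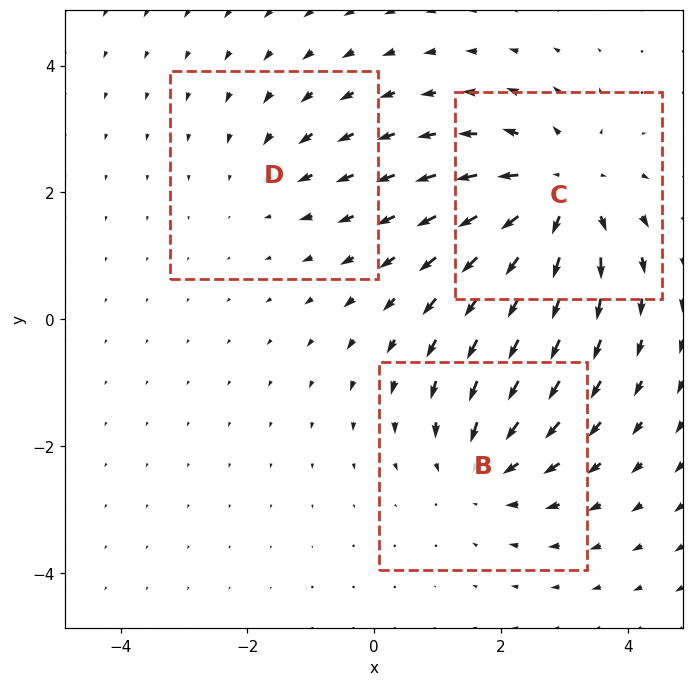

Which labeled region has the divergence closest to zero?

D

Divergence at each region's feature centre — B: about -3, C: about +4, D: about -2. Region D is closest to zero.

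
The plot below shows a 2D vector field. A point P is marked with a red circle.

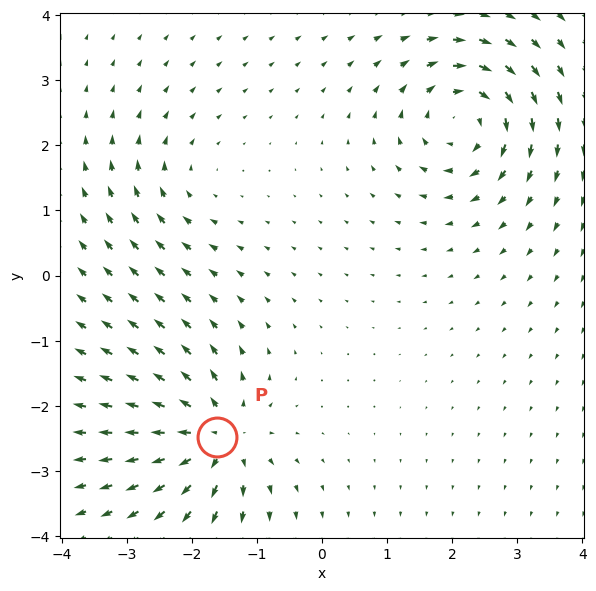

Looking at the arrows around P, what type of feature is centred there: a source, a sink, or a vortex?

source

At P (-1.6, -2.5) the arrows spread outward. Divergence about +6, curl ≈0 — positive divergence with near-zero curl is a source.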